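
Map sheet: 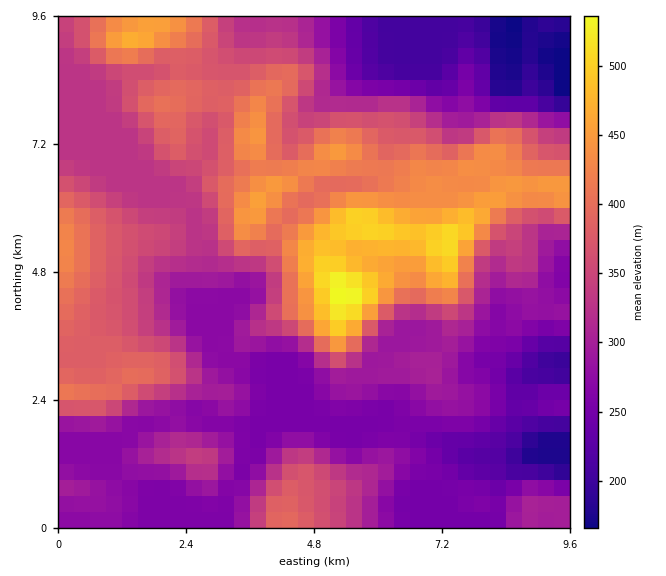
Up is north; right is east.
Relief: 170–540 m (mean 330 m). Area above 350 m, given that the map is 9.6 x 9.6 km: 36.7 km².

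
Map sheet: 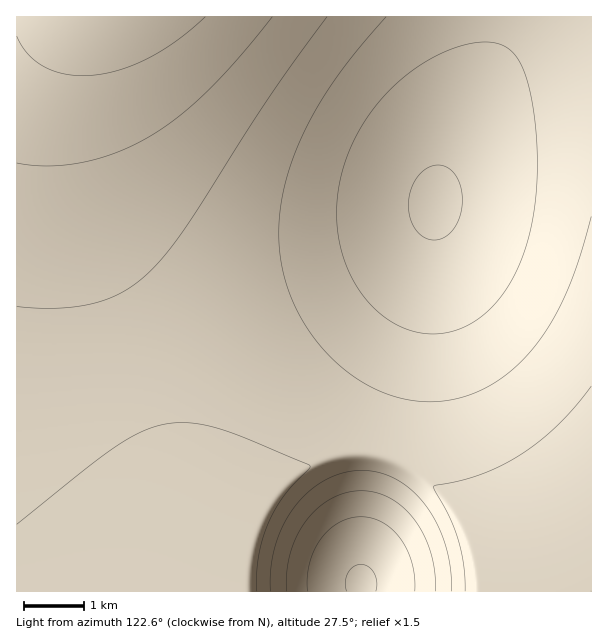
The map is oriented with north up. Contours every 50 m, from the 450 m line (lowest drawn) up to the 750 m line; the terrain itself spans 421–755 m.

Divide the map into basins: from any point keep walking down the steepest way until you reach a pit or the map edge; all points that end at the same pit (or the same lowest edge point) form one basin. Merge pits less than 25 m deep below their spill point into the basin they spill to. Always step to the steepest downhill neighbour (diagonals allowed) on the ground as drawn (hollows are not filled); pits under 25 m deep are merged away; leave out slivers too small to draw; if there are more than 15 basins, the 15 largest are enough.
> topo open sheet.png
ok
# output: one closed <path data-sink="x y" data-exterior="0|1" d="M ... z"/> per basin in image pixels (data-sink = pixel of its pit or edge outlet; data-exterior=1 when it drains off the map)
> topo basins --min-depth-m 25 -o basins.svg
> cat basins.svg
<path data-sink="110 17" data-exterior="1" d="M519 16l-502 0-1 374 35-8 48-15 164-60 88-36 36-18 21-13 20-19 5-8 7-37 11-30 24-48 42-68 3-9z"/><path data-sink="245 591" data-exterior="1" d="M434 210l-6 11-20 19-21 13-49 24-209 79-78 26-33 8-2 2 0 199 344 1 2-41 10-57 14-65 26-85 12-51 9-57z"/><path data-sink="591 591" data-exterior="1" d="M591 16l-70 0-4 14-42 68-27 55-12 41-4 54-14 72-22 82-4 5-20 87-10 57 0 41 230-1z"/>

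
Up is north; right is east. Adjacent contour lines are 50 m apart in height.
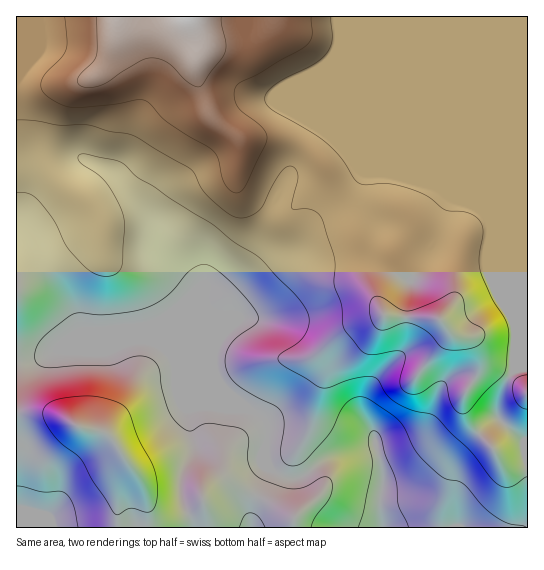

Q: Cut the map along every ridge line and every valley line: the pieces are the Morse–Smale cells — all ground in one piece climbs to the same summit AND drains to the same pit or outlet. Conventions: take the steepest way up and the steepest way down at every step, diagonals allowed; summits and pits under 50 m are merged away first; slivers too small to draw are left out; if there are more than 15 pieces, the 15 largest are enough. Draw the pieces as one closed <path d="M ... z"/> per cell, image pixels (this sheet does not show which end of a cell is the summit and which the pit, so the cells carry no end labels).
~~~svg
<path d="M527 16l-510 0-1 343 22 0 29-14 48 0 16-4 22 0 50 22 11 10 1-24 4-10 13-18 5-20 63-55 9-19 10-11 27-13 9-8 10-22 25 0 45 12 24 11 7 7 17 9 6 7 22 52 0 40 5 19-1 40-8 11-8 18-2 18 3 2-5 1-10 8-29 30-4 9-1 16-7 22 1 18 4 5 78 0z"/><path d="M390 173l-25 0-10 22-9 8-27 13-10 11-9 19-63 55-5 20-16 24-3 9 0 16 10 17 8 9 36 26 1 15-3 8 0 13 4 9 5 5 16 7 7 0 9-4 24-18 29-5 16-5 8 24 0 19-3 9 3 28 64 1-3-13 0-10 7-22 2-20 8-12 18-18 20-15-2-13 4-14 14-21 1-40-5-19 0-40-18-44-10-15-17-9-7-7-20-9z"/><path d="M153 341l-22 0-16 4-48 0-29 14-22 2 1 167 366-1-3-14 3-42-8-24-16 5-29 5-24 18-9 4-15-3-13-9-4-9 0-13 3-8-1-15-36-26-8-9-7-12-13-12z"/>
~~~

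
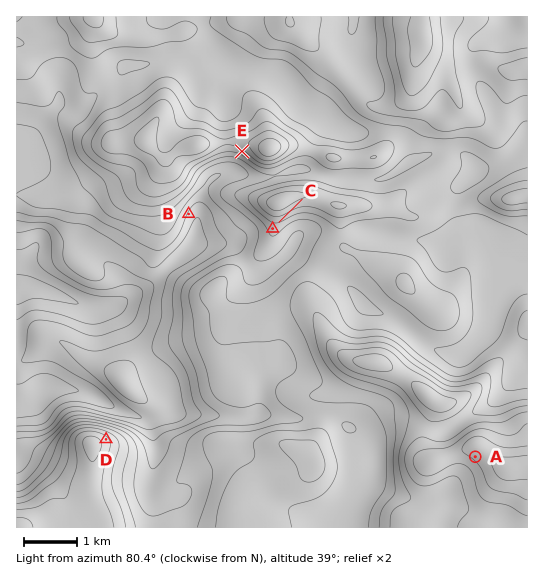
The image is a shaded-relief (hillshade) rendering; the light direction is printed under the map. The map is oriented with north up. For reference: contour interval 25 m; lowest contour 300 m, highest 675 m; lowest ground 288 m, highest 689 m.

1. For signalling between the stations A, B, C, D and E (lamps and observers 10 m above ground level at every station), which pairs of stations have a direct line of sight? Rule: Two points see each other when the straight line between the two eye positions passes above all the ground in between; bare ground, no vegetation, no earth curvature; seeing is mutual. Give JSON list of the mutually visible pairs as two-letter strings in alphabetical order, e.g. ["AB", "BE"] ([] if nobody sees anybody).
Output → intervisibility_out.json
["AD", "BC", "BD", "BE", "CD", "DE"]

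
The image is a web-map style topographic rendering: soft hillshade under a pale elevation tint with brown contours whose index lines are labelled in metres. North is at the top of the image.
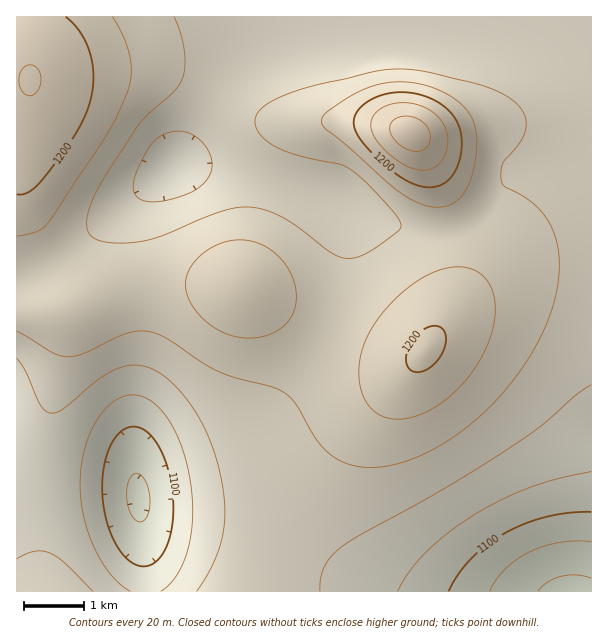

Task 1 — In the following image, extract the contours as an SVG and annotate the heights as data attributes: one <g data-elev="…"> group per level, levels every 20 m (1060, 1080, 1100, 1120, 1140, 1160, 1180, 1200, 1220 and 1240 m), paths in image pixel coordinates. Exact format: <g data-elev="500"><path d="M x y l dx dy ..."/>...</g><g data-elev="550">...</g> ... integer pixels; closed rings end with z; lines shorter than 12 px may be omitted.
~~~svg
<g data-elev="1060"><path d="M538 591l10-9 13-6 15-1 15 3"/></g><g data-elev="1080"><path d="M490 591l6-12 9-10 11-9 14-8 15-6 15-4 15-1 16 1"/><path d="M137 521l-5-5-3-6-3-16 3-15 3-4 5-2 4 2 5 7 3 9 1 10-1 11-3 7-5 3z"/></g><g data-elev="1100"><path d="M449 591l9-16 14-17 15-13 19-12 19-9 21-7 23-4 22-1"/><path d="M140 566l-8-3-6-5-11-16-9-23-4-25 2-26 6-21 10-15 6-4 6-1 8 1 6 3 7 7 6 9 10 24 4 29-1 27-7 22-6 9-6 6-6 2z"/></g><g data-elev="1120"><path d="M130 591l-10-7-9-9-9-12-8-15-10-32-4-33 1-16 3-17 5-15 7-13 8-11 9-9 9-5 10-2 9 1 10 5 9 7 8 11 8 14 6 16 9 34 2 35-5 31-5 14-6 12-7 9-9 7"/><path d="M398 591l11-19 17-20 22-19 26-18 27-15 29-12 27-9 34-8"/></g><g data-elev="1140"><path d="M93 591l-28-28-15-10-8-2-7 0-18 8"/><path d="M320 591l1-13 4-12 7-11 10-9 19-12 82-45 58-36 38-25 36-32 16-11"/><path d="M17 358l9 14 15 33 4 6 5 2 6 0 7-4 30-26 14-9 12-6 12-3 13 1 14 6 15 11 14 16 15 24 11 24 8 30 4 29-1 22-5 21-9 21-13 21"/><path d="M147 201l-10-4-3-6-1-6 5-17 13-24 11-9 12-4 12 1 12 6 9 11 5 10 0 11-6 10-10 9-13 7-21 5z"/></g><g data-elev="1160"><path d="M17 331l36 22 15 4 16-4 33-16 14-5 13-1 14 3 12 6 31 22 17 9 18 7 36 9 12 5 12 12 19 33 12 15 9 7 11 5 22 4 21-3 24-7 26-12 24-16 22-20 20-21 19-26 15-25 11-26 6-25 2-24-2-21-6-17-9-13-15-13-23-13-3-9 2-15 15-16 6-12 2-11-2-9-9-12-18-11-20-7-45-11-22-4-23 1-69 14-24 8-18 7-13 8-7 9-1 6 2 7 5 8 7 6 11 6 14 5 45 10 8 3 18 15 30 31 6 11-2 6-19 15-15 9-14 4-13-2-11-6-27-21-16-11-18-8-17-3-13 1-14 3-58 24-21 6-15 2-17 0-12-2-7-4-5-9 0-12 5-15 10-19 37-57 11-13 24-20 8-14 3-12-1-16-3-17-7-16"/></g><g data-elev="1180"><path d="M392 419l10 0 12-2 24-12 23-19 19-26 12-27 3-25-1-12-3-9-6-9-8-6-10-4-14-1-13 3-15 7-15 9-15 13-13 15-11 15-7 15-4 13-1 15 1 15 5 12 6 9 9 7z"/><path d="M243 338l11 0 10-2 9-3 9-6 7-7 4-8 3-9 0-9-1-10-4-11-6-9-8-9-8-7-11-5-10-3-11 0-19 4-17 11-12 15-3 8 0 9 1 9 5 9 14 16 18 12z"/><path d="M17 236l21-5 6-4 4-5 58-85 18-36 6-20 1-19-7-23-12-22"/><path d="M436 207l14-2 11-8 8-12 5-17 3-22-2-18-5-14-11-12-15-9-16-7-18-4-18 0-17 3-15 6-17 10-19 13-3 8 3 6 23 18 43 39 24 16 11 4z"/></g><g data-elev="1200"><path d="M412 371l7 1 7-2 8-6 6-7 4-8 2-8-1-8-4-5-6-2-7 1-9 6-7 8-4 9-2 9 2 7z"/><path d="M17 194l6 0 7-3 17-17 30-42 8-16 5-15 3-24-3-23-9-21-15-16"/><path d="M421 186l11 1 9-2 9-6 6-9 4-14 2-13-2-14-5-10-6-8-9-8-12-6-12-3-12-2-12 1-12 3-11 5-9 7-6 9 0 9 4 9 13 17 19 18 17 11z"/></g><g data-elev="1220"><path d="M418 170l8 0 7-2 6-4 5-6 3-9 1-9-2-9-3-8-11-12-16-7-18-1-17 5-7 6-3 8 0 7 4 9 9 11 11 10 12 7z"/><path d="M26 95l4 1 5-2 4-5 2-6-2-12-3-4-4-2-8 2-5 8 1 11z"/></g><g data-elev="1240"><path d="M410 150l9 1 7-3 4-7 0-9-4-7-8-6-10-3-9 1-8 6-1 9 7 11z"/></g>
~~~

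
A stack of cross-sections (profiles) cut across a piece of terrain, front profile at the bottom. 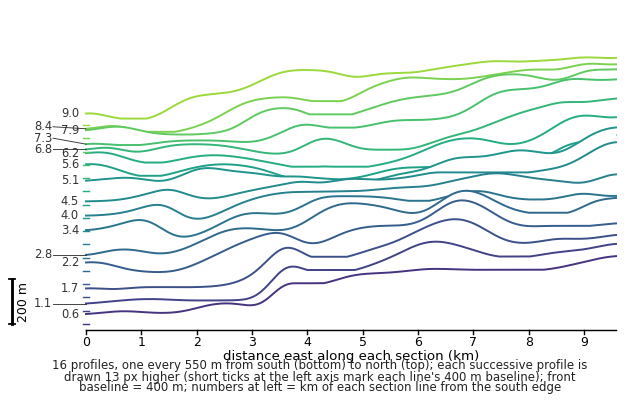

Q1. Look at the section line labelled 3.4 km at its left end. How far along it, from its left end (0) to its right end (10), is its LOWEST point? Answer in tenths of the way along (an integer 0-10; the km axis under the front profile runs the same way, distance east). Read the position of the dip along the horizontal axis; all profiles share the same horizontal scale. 2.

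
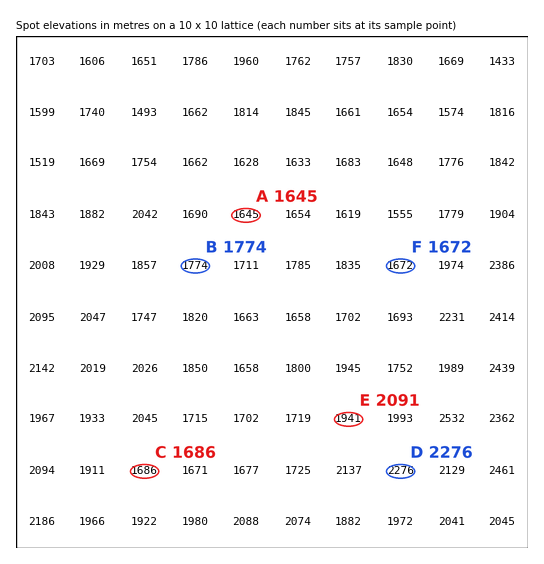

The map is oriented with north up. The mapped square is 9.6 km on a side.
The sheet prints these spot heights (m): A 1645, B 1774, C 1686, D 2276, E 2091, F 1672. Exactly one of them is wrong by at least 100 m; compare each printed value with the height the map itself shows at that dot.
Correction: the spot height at E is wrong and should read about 1941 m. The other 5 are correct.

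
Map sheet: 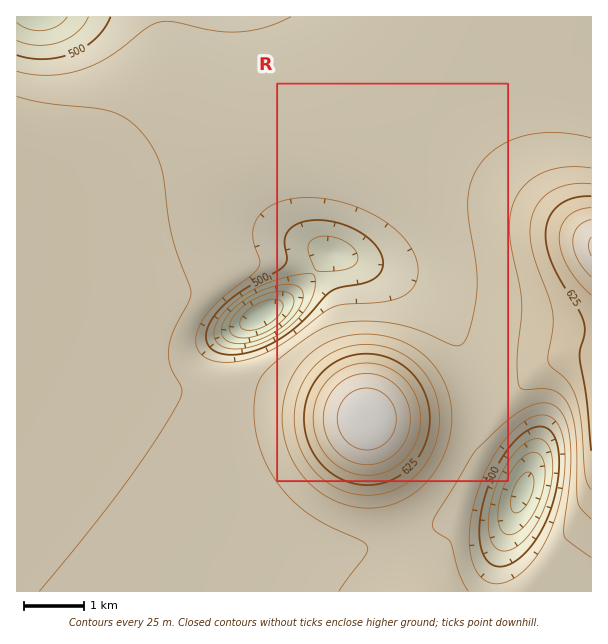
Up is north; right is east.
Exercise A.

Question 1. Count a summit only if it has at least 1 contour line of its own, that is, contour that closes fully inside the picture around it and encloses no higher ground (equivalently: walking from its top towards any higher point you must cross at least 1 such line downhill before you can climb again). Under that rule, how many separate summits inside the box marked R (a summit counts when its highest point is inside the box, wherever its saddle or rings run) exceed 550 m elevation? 1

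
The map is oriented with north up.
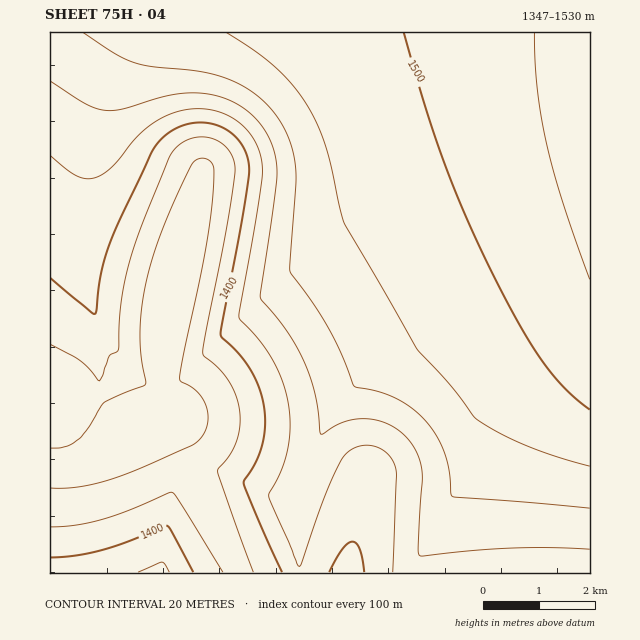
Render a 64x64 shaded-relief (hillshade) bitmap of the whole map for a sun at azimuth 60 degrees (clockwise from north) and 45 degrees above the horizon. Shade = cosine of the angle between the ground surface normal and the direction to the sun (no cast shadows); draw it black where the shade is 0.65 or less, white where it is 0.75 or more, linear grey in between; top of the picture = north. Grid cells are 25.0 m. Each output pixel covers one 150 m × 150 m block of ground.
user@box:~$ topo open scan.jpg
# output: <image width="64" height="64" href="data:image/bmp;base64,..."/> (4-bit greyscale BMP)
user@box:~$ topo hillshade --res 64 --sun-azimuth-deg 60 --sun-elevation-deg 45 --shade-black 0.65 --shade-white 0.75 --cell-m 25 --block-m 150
<image width="64" height="64" href="data:image/bmp;base64,Qk12CAAAAAAAAHYAAAAoAAAAQAAAAEAAAAABAAQAAAAAAAAIAAATCwAAEwsAABAAAAAAAAAAAAAAABEREQAiIiIAMzMzAERERABVVVUAZmZmAHd3dwCIiIgAmZmZAKqqqgC7u7sAzMzMAN3d3QDu7u4A////AKqqqpmZmZzu7ty6hlQyJru6mHZVRGeIiIiHd3d3d3d3qqqqmZmZm+7u3Kl2QzInu7qYdlVEVniIiId3d3d3d3eqqqqZmZmb7u3LqHVDIie7uph2VURGeIiId3d3d3d3d6qqqpmZmZvu7cuXZDMiOLu6mHZlREVniId3d3d3d3d3qqqqmZmZm97duodUMiJJu7qph2VURWeIh3d3d3d3d3eqqqqZmZmb3ty5dkMiIkm7uqmHZVRFVniHd3d3d3d3d6qqqpmZmZre26h1QyIiWru7qYdlVERWeId3d3d3d3d3qqqpmZmZms3LmGQyIiNqu7uph2VVRFVnh3d3d3d3d3eqqpmZmZmavcqHVDIiRXm7u6mHZlVFVWd3d3d3d3d3d6qpmZmZmZm8uYZDIjVneau7qZh2VVVVVnd3d3d3d3d3qZmZmZmZmauodUM1ZmZoq7uqmHZVVVVWd3d3d3d3d3eZmZmZmZmZqphlVWZmZmebu6qYdlVERFVnd3d3d3d3d5mZmZmZmZmZl3Z3dmZmZoq7qph2VEREVWd3d3d3d3d3iJmZmZmZmZmYh3dmZmZmebupmGVURERFZ3d3d3d3d3d3iJmZmZmZmZiHdmZVVVVoqqmHZUQzRFVmd3d3d3d3d3iZmZmZmZmZmHdmZVVVVWeZmHZlRDNEVWZ3d3d3d3d3mIqpmZmZmZmIdmZVVVVVVomIdlVERERVZnd3d3d3d3eIiauZmZmYiId2ZVVERFVVeId2VURERVZmd3d3d3d3d4iHq5mYiIiIh2ZVRERERVVnh3ZVVERVVmd3d3d3d3d3iHeauIiIiIh3ZVVEREREVVZ3dmVVVVVmZ3d3d3d3d3eHd3q5iIiIh3ZlVERERERVVmd2ZlVVZmZ3d3d3d3d3d3d3armIiJmHZlVERERERFVWZnZmZmZmZ3d3d3d3d3d3d3ZpqYiaqXdmVURENEREVVZmZ2ZmZmd3d3d3d3d3d3d3dmiqibypdlVUREMzRERVVmZnd3d3d3d3d3d3d3d3d3d2Z6qbzKl1VVREQzRERFVWZmd3d3d3d3d3d3d3d3d3d2Znqq3cqXVERERDREREVVZmZ3d3d3d3d3d3d3d3d3d2ZmebzdypdUM0REREREVVZmZ3d3d3d3d3d3d3d3d3d2ZmZ6zd3Kl2QyNEREREVVVmZnd3d3d3d3d3d3d3d3d3ZmZnvd3cuXZDIjRERERVVWZmd3d3d3d3d3d3d3d3d3d2ZmjN3dy5hkMiI0RERVVWZmd3d3d3d3d3d3d3d3d3d3dmec3d3LmGUzIiNEVVVWZmZ3d3d3d3d3d3d3d3d3d3d3Z6zd3cuoZUMiIzRVVWZmZ3d3d3d3d3d3d3d3d3d3d3d4vN3dy6h1QyIiNFVWZmZ3d3d3d3d3d3d3d3d3d3d3d3m8zd3LqXVDIiIzRWZmZnd3d3d3d3d3d3d3d3d3d3d3ebzN3cupdkMiIjNFZmZnd3d3d3d3d3d3d3d3d3d3d3eKu8zcy6mGUyIiI0RWZnd3d3d3d3d3d3d3d3d3d3d3d4q7zMzMuYZUMiIjRFZnd3d3d3d3d3d3d3d3d3d3d3d3iqu8zMy6h1QyIiM0VWZ3d3d3d3d3d3d3d3d3d3d3d3eaq7zMzLqXZDIiIjRVZnd3d3d3d3d3d3d3d3d3d3d3eJmqvMzMupdkMiIiNEVmd3d3d3eIh3d3d3d3d3d3d3d4maq7zMy6mGUyIiIzRWZ3d3d3eIiId3d3d3d3d3d3d3iJmrvMzLuodUMhIiNFVmd3d3iIiIh3d3d3d3d3d3d3eImaq7zMy6h1QyESI0VWZ3d3iIiIiId3d3d3d3d3d3d4iJmrvMzLqXZDIhIjRFZnd3eIiIiIh3d3d3d3d3d3d3iImau8zMuphlMiESM0Vmd3d4iIiIiId3d3d3d3d3d3eIiZqrzMzLqHVCIRIjRVZnd3iIiIiIh3d3d3d3d3d3d3iImau8zMuodUMhESNEVmd3d4iIiIiHd3d3d3d3d3d3d4iZq7zMy6l1QhEREjRWZ3d4iIiIiIh3d3d3d3d3d3d3iJmrvMzLqXUyAAASNFZnd3iIiIiIiHd3d3d3d3d3d3eIiaq8zLqYZCEAABI0Vmd3eIiIiIiIh3d3d3d3d3d3d3iJmru7qYZTEAAAEjRWZ3d4iIiIiIiHd3d3d3d3d3d3eImaqqqYdUIQAAASNFZnd3iIiIiIiIh3d3d3d3d3d3d3iJmZmYdlMhAAASNFVnd3iIiIiIiIiId3d3d3d3d3d3eIiJmYh2QyEAARI0Vmd3eIiIiIiIiIiHd3d3d3d3d3d3iIiIh2VDIhESI0VWZ3d4iIiIiIiIiIh3d3d3d3d3d3d3iId3ZUMyIiI0RWZ3d4iIiIiIiIiIiId3d3d3h3d3d3d3d3ZlVDMzM0RWZ3d4iIiIiIiIiIiIiIh3eIiHd3d3d3d3dmVVREREVWZnd3iIiIiIiIiIiIiIiIiIiId3d3d3d3d2ZlVVVVVWZ3d3iIiIiIiIiIiIiIiIiIiIh3d3d3d3d3dmZlVVZmZ3d3iIiIiIiIiIiIiIiIiIiIiHd3d3d3d3d3ZmZmZmd3d3iIiIiIiIiIiIiIiIiIiIiId3d3d3d3d3d3d2d3d3d3iIiIiIiIiIiIiIiIiIiIiIh3d3d3d3d3d3d3d3d3d4iIiIiIiIiIiIiIiIiIiIiIiHd3d3d3d3d3d3d3d3d4iIiIiIiIiIiIiIiIiIiIiIiI"/>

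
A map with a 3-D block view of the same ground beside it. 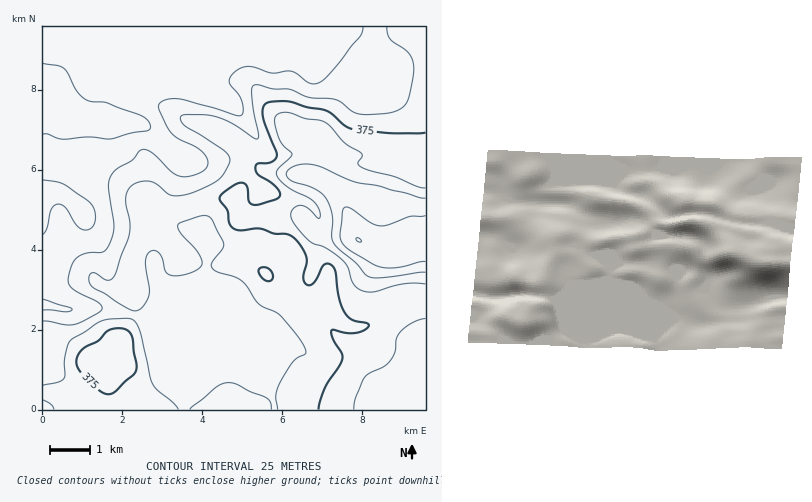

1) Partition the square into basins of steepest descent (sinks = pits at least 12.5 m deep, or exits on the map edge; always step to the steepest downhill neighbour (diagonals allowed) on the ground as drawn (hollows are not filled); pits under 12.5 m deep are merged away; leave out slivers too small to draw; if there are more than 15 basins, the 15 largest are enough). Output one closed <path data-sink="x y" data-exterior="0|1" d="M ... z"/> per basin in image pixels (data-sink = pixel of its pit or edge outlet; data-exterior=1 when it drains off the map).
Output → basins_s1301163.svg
<path data-sink="42 104" data-exterior="1" d="M426 26l-384 0 0 134 34 1 50 25 15 12-2 4 0 16 3 10 0 4-11 22-3 16 0 20 6 14 0 10-16 32-8 22-4 7-2-1-28-27-16-10-18-4 0 77 384 0z"/><path data-sink="42 192" data-exterior="1" d="M68 160l-26 2 0 116 50 1 18 10 16 0 2-3 3-32 11-22-3-14 0-16 2-4-19-15-42-21z"/><path data-sink="42 306" data-exterior="1" d="M92 279l-50 1 0 52 18 5 16 10 22 23 8 5 27-57 1-14-6-17-6 3-8 0-12-4z"/>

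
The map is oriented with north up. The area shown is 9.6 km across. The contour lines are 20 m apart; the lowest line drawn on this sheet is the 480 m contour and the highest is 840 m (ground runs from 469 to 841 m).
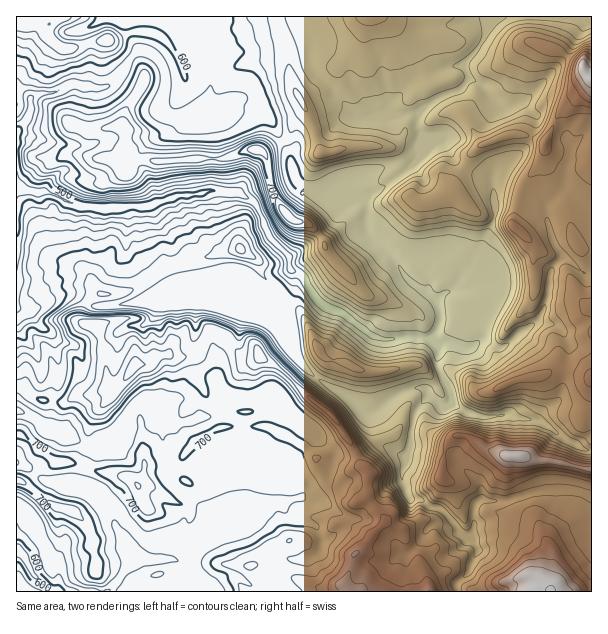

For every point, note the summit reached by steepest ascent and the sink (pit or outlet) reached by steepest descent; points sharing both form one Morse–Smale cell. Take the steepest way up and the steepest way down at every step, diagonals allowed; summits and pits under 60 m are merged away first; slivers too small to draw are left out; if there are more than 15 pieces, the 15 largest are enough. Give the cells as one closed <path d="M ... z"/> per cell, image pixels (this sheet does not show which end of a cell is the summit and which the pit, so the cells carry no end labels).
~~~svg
<path d="M146 50l-8 0-8 9-12 19-11 8-14 2-19-4-15 7-14 1-14 6-1 16-14 18 1 55 21 6 9-1 21 10 13 4 15 2 51-2 29-10 22-2 14-4 27 3 17 11 14 33 19 20 1 12 14 9 4 10 13 16 21 9 27 21 11 4 52 0 2-2 6-15-2-19-27-19-15-23-26-23-3-6 0-25-4-8-18 1-12-5-12 0-19-8-7-7-5-23-19-36-11-10-20-8-6 0-10 10-15 6-35 2-15-5-2-10 7-18 0-16-4-9z"/><path d="M18 187l-2 1 1 246 6 2 15 15 21 12 16 0 18 7 33 6 12 10 8-17 16 1 21 10-2-9 1-15 16-17 23-12 48 0 21 11 15 10 2-1 6-9-4-6-22-14-18-4-3-7-9-9-14 2-22-3-11 18-24 7-13 2-5-5 4-9 0-11-11-5-17 2-12 11-8 21-14 17-23 0-16-7-9-10-12 0 4-32 4-12 0-27-6-22-10-7-13-16 36-18 12 1 16 11 23 0 24-5 66 0 67 1 8 2 3 3 8-8 4-12 8-6 0-3-14-9-1-12-19-20-14-33-17-11-27-3-14 4-22 2-29 10-51 2-15-2-34-14-9 1z"/><path d="M591 16l-103 0 0 10-2 9-8 13-14 15 5 14-5 9-6 5-21 7-11 8-8 10-2 9 8 13-3 12 2 1 11-11 7-1 17 24 18 11 16 5 2 16 0 24-16 35-8 12-8 9-5 10-19 15 2 21-7 18 5 5 11-1 19 6 12-9 5 0 12 8 6 0 37-30 8-22 2-23 13-15 21 14 8 0z"/><path d="M486 16l-285 0 1 23 6 18-2 9 5 17-3 12 3 16-13 6 11 1 12-4 13-12 6 0 11 4 15 9 8 10 16 31 5 23 7 7 19 8 12 0 12 5 20 0 6-6 7-3 30-21 14-16-1-7 3-8-8-13 2-9 8-10 11-8 21-7 6-5 5-8-5-15 14-15 8-13 2-9z"/><path d="M260 426l-44 2-18 11-16 17-1 15 2 9-21-10-16-1-8 17-12-10-33-6-18-7-16 0-21-12-15-15-6-2-1 157 178 1 2-14-8-18 2-18 7-12 18-10 28-3 23-12 34-7 7-7-1-12-12-14 1-6 11-10-16-11-21-11z"/><path d="M206 301l-8 0-2 2 0 26 11 7 5 6 4 36 6 12 12 8 23 0 9 9 3 7 18 4 22 14 4 6-7 11 10 9 11 23 9 3 20-16 9 0 3 3-2 27 19 23-14 15-24-13-11 0-15 15-12 3-16-1-23 6-8 6-8 12 24 7 45 18 7 0 14-5 4 8 110 0-1-10 12-10 9-21-4-11-10-4-23-26-12-4-10-7-8 0-3-4-6-18 4-19-21-14-6-19-7-13-4 2-6-4-12-12-35-20-15-16-11-21 0-15-5-18-3-4-8-2z"/><path d="M72 294l-13 1-31 17 14 16 10 7 6 22 0 27-4 12-4 32 12 0 9 10 16 7 23 0 14-17 8-21 12-11 17-2 10 4 1 12-4 9 5 5 34-8 4-2 10-17 8-1-7-6-6-12-4-36-5-6-11-7 1-28-57 0-24 5-23 0z"/><path d="M563 258l-13 15-2 23-8 22-7 7-15 9-15 14-6 0-12-8-5 0-12 9-19-6-8 0-3 2 0 21 13 26 1 12 10 6 18 6 30-1 15 5 9 0 11 4 15 12 21 12 10 2 1-177-11-2z"/><path d="M429 396l-14 17-5 19 0 15-4 9 0 8-4 13 4 15 5 7 8 0 10 7 12 4 23 26 6 2 2-4 2-25 1-5 7-5 27 1 4-2 30-8 32 0 17 5-1-45-10-2-42-27-29-6-30 1-12-2-16-11-9 5z"/><path d="M200 16l-183 0-1 73 14 9 9-4 20-3 15-7 7 2 21 2 16-10 12-19 8-9 8 0 14 12 4 9 0 16-7 18 1 9 16 6 27-4 10-5-3-12 3-16-5-17 2-9-6-18 0-19z"/><path d="M441 139l-7 1-26 29-42 29 1 33 3 6 26 23 15 23 26 18 20-16 5-10 8-9 8-12 16-35 0-24-2-16-16-5-18-11z"/><path d="M306 450l-4 1-8 11 1 6 7 6 5 8 0 9-4 5-18 6-10 0-9 3-23 12-28 3-21 13-4 9-2 21 8 15-1 14 153-1-4-7-14 5-7 0-45-18-24-7 8-12 8-6 23-6 16 1 12-3 15-15 11 0 24 13 14-14-1-4-18-20 2-27-3-3-9 0-17 14-6 2-7-4-10-22z"/><path d="M575 490l-32 0-30 8-4 2-30 0-5 9 0 21-4 6 8 15-9 21-12 10 0 8 2 2 132 0 1-95z"/><path d="M305 280l-9 7-1 7-11 12 0 3 4 8 2 28 10 17 15 16 35 20 12 12 6 4 9-4 21-16 16-6 12 2 2 5 15 13 6-2 3-4-1-10-13-26 1-19-7-9-57-1-33-24-21-9-7-7z"/><path d="M423 388l-19 3-14 7-17 15 12 31 20 13 5-10 0-15 5-19 13-17-1-6z"/>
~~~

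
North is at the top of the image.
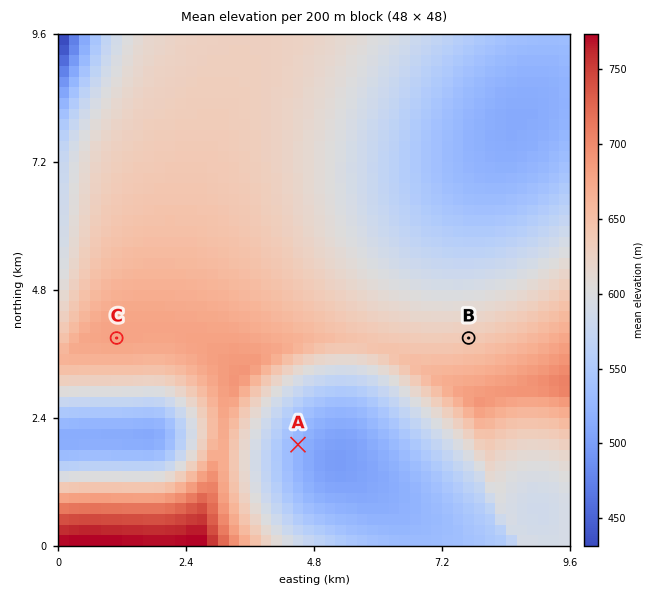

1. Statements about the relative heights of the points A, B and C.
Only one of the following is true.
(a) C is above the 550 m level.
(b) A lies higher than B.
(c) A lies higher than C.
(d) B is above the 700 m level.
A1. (a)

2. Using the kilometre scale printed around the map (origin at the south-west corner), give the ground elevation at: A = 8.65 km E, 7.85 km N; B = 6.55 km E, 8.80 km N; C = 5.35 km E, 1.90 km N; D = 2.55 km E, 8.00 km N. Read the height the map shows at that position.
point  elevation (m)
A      512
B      571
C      501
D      634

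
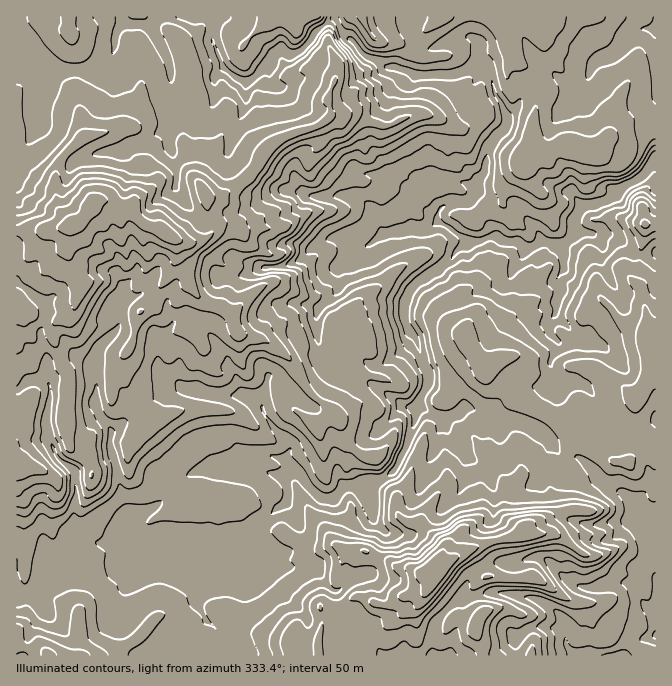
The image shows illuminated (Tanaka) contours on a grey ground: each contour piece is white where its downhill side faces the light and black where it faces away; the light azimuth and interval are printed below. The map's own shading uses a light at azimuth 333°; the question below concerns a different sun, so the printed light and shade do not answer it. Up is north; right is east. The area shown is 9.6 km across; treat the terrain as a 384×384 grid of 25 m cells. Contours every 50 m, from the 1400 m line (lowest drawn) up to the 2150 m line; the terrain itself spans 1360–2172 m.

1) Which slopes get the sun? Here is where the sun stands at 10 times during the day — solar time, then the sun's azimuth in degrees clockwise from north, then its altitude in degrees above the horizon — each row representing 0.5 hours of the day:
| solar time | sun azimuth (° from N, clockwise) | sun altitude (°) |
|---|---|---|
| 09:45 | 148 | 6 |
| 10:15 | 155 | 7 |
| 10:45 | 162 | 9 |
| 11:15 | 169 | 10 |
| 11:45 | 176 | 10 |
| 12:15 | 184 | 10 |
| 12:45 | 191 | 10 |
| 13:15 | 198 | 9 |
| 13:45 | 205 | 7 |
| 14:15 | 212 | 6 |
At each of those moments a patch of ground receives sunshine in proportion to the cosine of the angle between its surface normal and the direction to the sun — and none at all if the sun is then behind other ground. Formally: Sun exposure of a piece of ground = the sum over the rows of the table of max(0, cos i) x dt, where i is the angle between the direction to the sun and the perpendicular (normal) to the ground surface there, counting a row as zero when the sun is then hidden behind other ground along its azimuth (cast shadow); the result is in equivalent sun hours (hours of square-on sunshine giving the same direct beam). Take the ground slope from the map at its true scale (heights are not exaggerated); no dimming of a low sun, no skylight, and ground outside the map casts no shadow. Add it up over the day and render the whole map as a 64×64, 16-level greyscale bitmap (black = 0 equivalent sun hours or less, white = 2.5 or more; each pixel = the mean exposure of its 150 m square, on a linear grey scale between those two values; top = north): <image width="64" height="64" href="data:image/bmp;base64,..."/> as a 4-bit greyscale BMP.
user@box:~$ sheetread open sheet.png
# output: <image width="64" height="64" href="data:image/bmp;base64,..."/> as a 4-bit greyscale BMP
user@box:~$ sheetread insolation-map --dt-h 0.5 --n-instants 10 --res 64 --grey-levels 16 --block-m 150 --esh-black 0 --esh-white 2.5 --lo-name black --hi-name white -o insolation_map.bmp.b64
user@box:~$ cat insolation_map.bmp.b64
<image width="64" height="64" href="data:image/bmp;base64,Qk12CAAAAAAAAHYAAAAoAAAAQAAAAEAAAAABAAQAAAAAAAAIAAATCwAAEwsAABAAAAAAAAAAAAAAABEREQAiIiIAMzMzAERERABVVVUAZmZmAHd3dwCIiIgAmZmZAKqqqgC7u7sAzMzMAN3d3QDu7u4A////AIUxERERR3ZVRVUyZmd2REREVHmKqbqZhRASRCjd/ukzQAAAEAAEd2VUQxV2VEQzRERFiIiHioyEMQE1R6qYhhAwAAEyERE3dmUhV1MhESFFREZ7uoZYV3RGUAJWZ1VmhQAAAjQyIiN3ZTZ0IREAAkVUWGffuUQyaqvbdmiHZmU0AAASJEMiIRIhNCIhEAAGZXed2or/gyAXpyETrtupdCUAARACMzIhESMRIiIRAAERGJQlqa/WMQAAAE75U0ZUWDERAAEzMiIiNEEjIiIQAAAAAAEUW/tEIBWe/zAAABSGZTIhIzMzMzM0ZiIkMiEAAkAAASZ13pWt3d6BADZERlRVQ0VDMzNEREMSMDIjIRABVSAXdDZ9+iAAAAFJ79hURkVUNCJERkRVVUVUJGQzMzVmiFEAABXvxDIAFJ7//6dlZmdBIzRFUjMhN5lSEkQ0imZSAAAAABfv//y871EVmEV2d2M1VERlMjV2VEI2VDIyAAAAAAAAABWu///TAAABNIiId3ZVVFaIiHVUZTRCJCAAAAAAAAAAAAASIhAAAAE1y5rKl1VURFZmZmeIQAA0AAAAAAAAAAAAAAEQAldTI0XszvrNp1VURWZVVmeTAUIAAAABAAAAAAAAAAAWh3ZEVrnd6p/7iHZUVVVVRDZCMAAAAAEAAAAAAAAAAAAAACRWm9qXjuusp2UzRDIjRTQQMgAAAAAAAAAAAAAAAAABR3bd7FVplpt1VUIiISIQEgWDEAAAAAAAAAAAAAAAABaLp4pyA3RFiXd2VURFQzVjWHV3d0AAAAAAAAAAAAABOcpnAAAsxCKJqodlVVREMjeYd4iYcgAAAAAAAAAAABNERGcQAEkyNGnLqXd3d2irpXiXhiAUAAAAAAAAAAABNDAANDIRdSJjNJu6mHd3m7hJq5eFEAEQAAAAAAAAABVTIiMzNUN2QSQiWLzLmImpYq3KeJZBABAAAAAAAAASIjMzRUI1U1RBKoQzas3d3aUWvIInZEUwAAAAAAAAEjMhJDRGdDVzNDFKliESR4h1ISeGITMSRlEAADEAASRVQiIzNGmnJGM0VVdmZBAAAAACZ2I2QAEhABISNCJFRVMREjJEZpkhJERnVWZEQgAVdmqVI3QAARAolSAkWaljEjIRE1VBSWMmRERFdmQ1erzK3HM5cgEzNXUiEUR5uXVVUkRVVBAXenZjM0aIdXmbylfGaapBE0QxAAADZYdXmHYzWIcwATSHd2JWRHh3eHeXepe+1hIkQzdAAAZ3diFYdVMREAAUUnaLd6lCN2V3h2Vszv5xJCREZlMAFmd1IAEQEQAAAUZieXl8u4ETZleYVKu8kwFCJFVkQxAmZ2QxAAAAEAAUVVOod82YuDV4lWVIhTEBIyEUVUMiEWZDMzIAAAARNGdkNquEi6dGV723VYh2MQETIhE0MiITZCASIRESMAaId0EiZERmmmJDS4q6u5RWMQASAAIzRCEiEAAhESMhEjd1E0EQVjWLqEEDd5uSABmXdXYgACNFQREBAAAAAkIRJFESEBa6dnvMdlKJiSAAAZyYQQAAAmmCAAAAAAAAARESEDYyaYmXRFamdkpkIAAAA0QxAAAAFqcQAAAREBIyECIRZBKGaIhTNr2LWJVTRBAAABIAAAABe4EAAAIxARURIANAAHhWdle9qbypyYdTUzVSASEAAAADeCAAASIAABIhAAAQVnV4nIfauf7e/qnfoiRAERAAAAACMAAAAAAAEhAAAFV2qomoi5qt7GNc7sdaiKgxEAAAAAARAAACVhRRAAAErVVoiJm6m7pRAAJ3RYnOy6l1QhAAAAF7pnulmnISJGveAAASSJmKUAAAJDIiMgKM3cp0Z2VRGqZ7uFm4QzZndCIAAAAlaHcgAABFVjECIQNWZmZ2Z1chEUiGe7mnIAABMAAAABNDATAAAWZlRBAAAAAASHZlebQgA1ar2TOWEAEAAAEAAAAAAQADQQSZUAAEZnqoZlZ4rHMmi9xTVtxgAAEQAQAAAAAAEQIAADvKdXyphURVZUQzeEN8yXvu3v6BASEAAAAAAAAAAAAAA8qImrqXipmYd76rc2iZrK7f/+ogEAAAAAAAAAAAAAACfMuJ3Kzcu6qZl6t1VFeYvrl2WaMhAAEAAAAAEAAAESIq/7e977rtuZiIqYMRJUSXQ1VViyERASEAAAARAAEiEQGP/63/zO/supqYpgASEBERNVRcIiERAAEjQxERESIRAAJr7t3dvf/u2maqMSIgAAASMzQiIjIAAAASIRMhEwEAAAA5maQSff+UI3kzMjEAABEjRDMjMxAAABIiI0EBEAAAADMiUwABIQEiVCcyQwABEjIzMzIiEAABIiIjQgAAAAABRSIhAAAAAkIhWlRWQRESREQzMzIRAAEjMjMxAAAAAAEUYUMAAAASQxKIdVVEMiI1VDMzIQABEiMyMzEAAAASIiNiAAAAAAACAnZ1MldCIiRUM0MzMyEjNDNDRAJ1AAJEITMBAAASRCAEZ4UVdEMhEkMzRoqoY0RDJEMhJ3dBAAIzEQASNmeIl1lnUnhmVTERIzRoiXZkNEIlQyFWV3QSACMACe22MhE1VnVGh3ZmdRASRXiHZlQyIUYyQ1Q1rJyAEABJYzSadCSHdEiHd3d2QRJnd1Q1VhABQhA0IiRq24MAFXMCNFjLmbpjVmeHeIh1EWVERTI0RoYAAAIRI1aHn4AnYyNFRJu7p0RUNVaHd3iY"/>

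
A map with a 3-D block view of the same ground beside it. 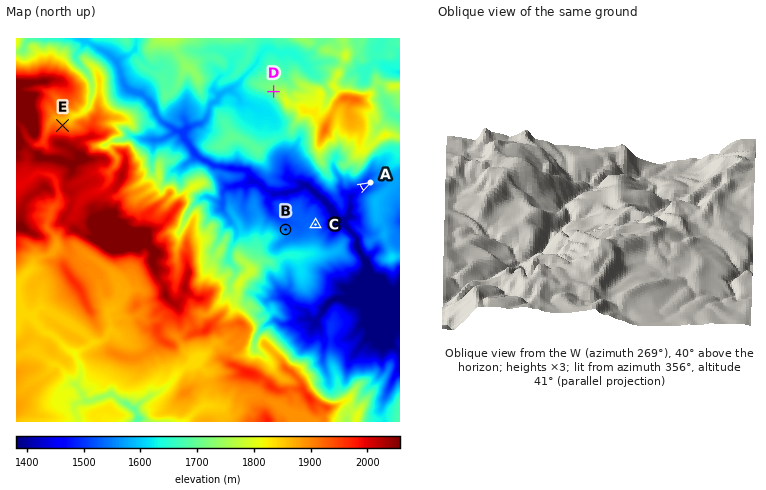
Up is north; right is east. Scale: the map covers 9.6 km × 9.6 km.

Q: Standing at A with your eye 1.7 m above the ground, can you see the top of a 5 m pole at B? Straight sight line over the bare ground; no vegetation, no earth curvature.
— yes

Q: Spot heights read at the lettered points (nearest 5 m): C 1530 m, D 1720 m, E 1905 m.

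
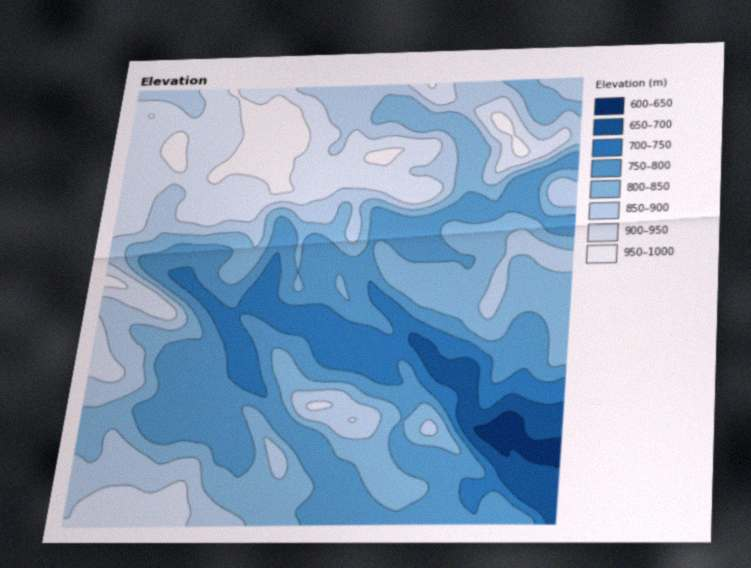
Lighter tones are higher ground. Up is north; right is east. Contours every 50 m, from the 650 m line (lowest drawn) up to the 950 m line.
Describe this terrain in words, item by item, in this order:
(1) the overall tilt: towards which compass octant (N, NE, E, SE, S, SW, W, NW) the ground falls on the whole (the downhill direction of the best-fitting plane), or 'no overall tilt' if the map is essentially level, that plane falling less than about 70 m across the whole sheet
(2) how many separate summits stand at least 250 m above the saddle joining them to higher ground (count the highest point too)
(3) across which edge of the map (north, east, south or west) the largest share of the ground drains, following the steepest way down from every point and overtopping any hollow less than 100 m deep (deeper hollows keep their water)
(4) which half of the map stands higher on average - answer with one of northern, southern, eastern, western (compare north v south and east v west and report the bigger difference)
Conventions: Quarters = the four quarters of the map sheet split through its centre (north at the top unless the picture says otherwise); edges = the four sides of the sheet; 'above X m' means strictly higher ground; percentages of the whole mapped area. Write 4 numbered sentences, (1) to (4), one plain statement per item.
(1) The general tilt is down to the south-east (the land rises towards the north-west).
(2) 1 summit rises at least 250 m above its surroundings.
(3) Drainage is mainly to the east: more ground falls towards that edge than towards any other.
(4) The northern half stands higher on average than the southern half.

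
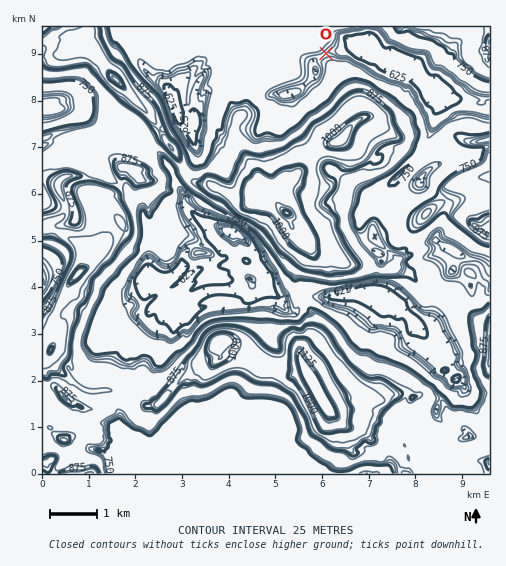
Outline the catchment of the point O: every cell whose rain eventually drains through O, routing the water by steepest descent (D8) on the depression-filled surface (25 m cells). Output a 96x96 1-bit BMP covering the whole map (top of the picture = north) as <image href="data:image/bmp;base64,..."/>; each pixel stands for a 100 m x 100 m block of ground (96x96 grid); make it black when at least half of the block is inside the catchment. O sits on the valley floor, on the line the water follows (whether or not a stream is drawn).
<image width="96" height="96" href="data:image/bmp;base64,Qk2+BAAAAAAAAD4AAAAoAAAAYAAAAGAAAAABAAEAAAAAAIAEAAATCwAAEwsAAAIAAAAAAAAA////AAAAAAAAAAAAAAAAAAAAAAAAAAAAAAAAAAAAAAAAAAAAAAAAAAAAAAAAAAAAAAAAAAAAAAAAAAAAAAAAAAAAAAAAAAAAAAAAAAAAAAAAAAAAAAAAAAAAAAAAAAAAAAAAAAAAAAAAAAAAAAAAAAAAAAAAAAAAAAAAAAAAAAAAAAAAAAAAAAAAAAAAAAAAAAAAAAAAAAAAAAAAAAAAAAAAAAAAAAAAAAAAAAAAAAAAAAAAAAAAAAAAAAAAAAAAAAAAAAAAAAAAAAAAAAAAAAAAAAAAAAAAAAAAAAAAAAAAAAAAAAAAAAAAAAAAAAAAAAAAAAAAAAAAAAAAAAAAAAAAAAAAAAAAAAAAAAAAAAAAAAAAAAAAAAAAAAAAAAAAAAAAAAAAAAAAAAAAAAAAAAAAAAAAAAAAAAAAAAAAAAAAAAAAAAAAAAAAAAAAAAAAAAAAAAAAAAAAAAAAAAAAAAAAAAAAAAAAAAAAAAAAAAAAAAAAAAAAAAAAAAAAAAAAAAAAAAAAAAAAAAAAAAAAAAAAAAAAAAAAAAAAAAAAAAAAAAAAAAAAAAAAAAAAAAAAAAAAAAAAAAAAAAAAAAAAAAAAAAAAAAAAAAAAAAAAAAAAAAAAAAAAAAAAAAAAAAAAAAAAAAAAAAAAAAAAAAAAAAAAAAAAAAAAAAAAAAAAAAAAAAAAAAAAAAAAAAAAAAAAAAAAAAAAAAAAAAAAAAAAAAAAAAAAAAAAAAAAAAAAAAAAAAAAAAAAAAAAAAAAAAAAAAAAAAAAAAAAAAAAAAAAAAAAAAAAAAAAAAAAAAAAAAAAAAAAAAAAAAAAAAAAAAAAAAAAAAAAAAAAAAAAAAAAAAAAAAAAAAAAAAAAAAAAAAAAAAAAAAAAAAAAAAAAAAAAAAAAAAAAAAAAAAAAAAAAAAAAAAAAAAAAAAAAAAAAAAAAAAAAAAAAAAAAAAAAAAAAAABAAAAAAAAAAAAAAADgAAAAAAAAAAAAAADgAAAAAAAAAAAAAAH4AAAAAAAAAAAAAAP8AAAAAAAAAAAAAAP+AAAAAAAAAAAAAAf+AAAAAAAAAAAAAAf/AAAAAAAAAAAAAA//AAAAAAAAAAAAAB//AAAAAAAAAAAAAD//wAAAAAAAAAAAAD//4AAAAAAAAAAAAH///wAAAAAAAAAAAH///4AAAAAAAAAAAH///8AAAAAAAAAAAH///8AAAAAAAAAAAD///+AAAAAAAAAAAD////AAAAAAAAAAAD////AAAAAAAAAAAH////AAAAAAAAAAAP///+AAAAAAAAAAAP///+AAAAAAAAAAAH///8AAAAAAAAAAAD///8AAAAAAAAAAAB///4AAAAAAAAAAAD///4AAAAAAAAAAAf///wAAAAAAAAAAAf///gAAAAAAAAAAAf///AAAAAAAAAAAAf//+AAAAAAAAAAAAP//+AAAAAAAAAAAAH//+AAAAAAAAAAAAD//8AAAAAAAAAAAAD//gAAAAAAAAAAAAD/gAAAAAAAAAAAAAB/gAAAAAAAAAAAAAB8AAAAAAAA="/>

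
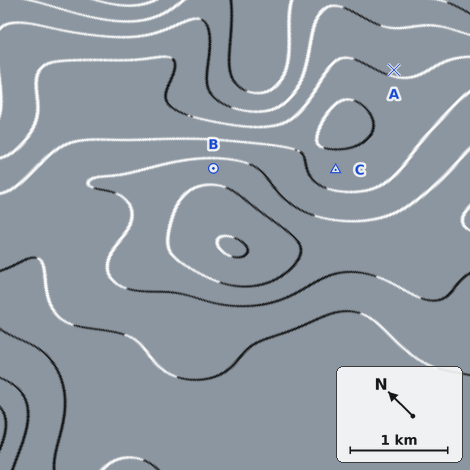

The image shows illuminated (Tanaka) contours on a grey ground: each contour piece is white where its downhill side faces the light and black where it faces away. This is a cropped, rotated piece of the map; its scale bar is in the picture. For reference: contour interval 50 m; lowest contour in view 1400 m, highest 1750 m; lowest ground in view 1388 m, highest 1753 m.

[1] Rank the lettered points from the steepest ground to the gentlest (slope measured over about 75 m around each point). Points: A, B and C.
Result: B A C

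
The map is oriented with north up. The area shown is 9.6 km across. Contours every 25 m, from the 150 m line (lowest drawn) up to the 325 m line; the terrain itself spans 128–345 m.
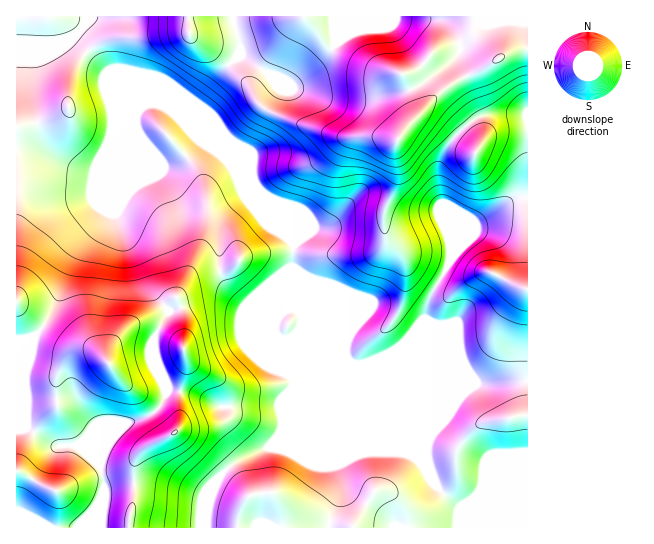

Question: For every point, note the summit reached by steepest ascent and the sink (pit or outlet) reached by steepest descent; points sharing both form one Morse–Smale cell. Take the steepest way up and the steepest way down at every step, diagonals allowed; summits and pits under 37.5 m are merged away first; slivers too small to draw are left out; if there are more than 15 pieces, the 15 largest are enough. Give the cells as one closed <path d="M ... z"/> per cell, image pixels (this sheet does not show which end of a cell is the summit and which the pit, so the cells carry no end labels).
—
<path d="M527 16l-511 1 1 24 40 0 17-2 35 34 34 14 20 18-16-1-5 3-6 8 0 11 5 12 22 27 3 2 12-4 23-22 18 12 13 13 20 40 23 25 12 6 6 8 0 26 51 119-1 1 62 62-39-1-11 4-53 0-17-7-16-2-30 13-23 21-9 29 0 18 321-1 0-145-15-1-39 4-14 12-13 21-16 18 0-103-6-12 2-15 8-19 10-16 6-13 17-17 5-15 34-23 8-4 13-2z"/><path d="M74 39l-17 2-41 1 1 486 84-1 3-46-4-19 3-9 8-14 12-14 30-12 8-8 6-12-12-38-2-16 16-28 32-10 16-1 44 17 13 10 5-10 6-6 10-2 9 10 20 51 19 19-50-118-1-29-17-11-16-17-11-13-16-35-13-13-16-10-4-2-21 22-12 4-3-2-22-27-5-12 0-11 6-8 5-3 14-1-18-16-34-14z"/><path d="M166 385l1 8-6 12-12 11-26 9-12 14-8 14-3 9 4 19-2 47 104 0 2-25 8-22 23-21 30-13 16 2 17 7 53 0 11-4 25-1-110-46-62 2-18-11-28-5z"/><path d="M527 197l-12 2-8 4-34 23-5 15-17 17-6 13-16 27-4 23 6 12 0 103 16-18 13-21 14-12 54-4z"/><path d="M217 300l-16 1-32 10-8 12-8 16 0 8 7 26 9 16 32 7 18 11 62-2 106 46 18 2-107-106-16-7-13-19z"/>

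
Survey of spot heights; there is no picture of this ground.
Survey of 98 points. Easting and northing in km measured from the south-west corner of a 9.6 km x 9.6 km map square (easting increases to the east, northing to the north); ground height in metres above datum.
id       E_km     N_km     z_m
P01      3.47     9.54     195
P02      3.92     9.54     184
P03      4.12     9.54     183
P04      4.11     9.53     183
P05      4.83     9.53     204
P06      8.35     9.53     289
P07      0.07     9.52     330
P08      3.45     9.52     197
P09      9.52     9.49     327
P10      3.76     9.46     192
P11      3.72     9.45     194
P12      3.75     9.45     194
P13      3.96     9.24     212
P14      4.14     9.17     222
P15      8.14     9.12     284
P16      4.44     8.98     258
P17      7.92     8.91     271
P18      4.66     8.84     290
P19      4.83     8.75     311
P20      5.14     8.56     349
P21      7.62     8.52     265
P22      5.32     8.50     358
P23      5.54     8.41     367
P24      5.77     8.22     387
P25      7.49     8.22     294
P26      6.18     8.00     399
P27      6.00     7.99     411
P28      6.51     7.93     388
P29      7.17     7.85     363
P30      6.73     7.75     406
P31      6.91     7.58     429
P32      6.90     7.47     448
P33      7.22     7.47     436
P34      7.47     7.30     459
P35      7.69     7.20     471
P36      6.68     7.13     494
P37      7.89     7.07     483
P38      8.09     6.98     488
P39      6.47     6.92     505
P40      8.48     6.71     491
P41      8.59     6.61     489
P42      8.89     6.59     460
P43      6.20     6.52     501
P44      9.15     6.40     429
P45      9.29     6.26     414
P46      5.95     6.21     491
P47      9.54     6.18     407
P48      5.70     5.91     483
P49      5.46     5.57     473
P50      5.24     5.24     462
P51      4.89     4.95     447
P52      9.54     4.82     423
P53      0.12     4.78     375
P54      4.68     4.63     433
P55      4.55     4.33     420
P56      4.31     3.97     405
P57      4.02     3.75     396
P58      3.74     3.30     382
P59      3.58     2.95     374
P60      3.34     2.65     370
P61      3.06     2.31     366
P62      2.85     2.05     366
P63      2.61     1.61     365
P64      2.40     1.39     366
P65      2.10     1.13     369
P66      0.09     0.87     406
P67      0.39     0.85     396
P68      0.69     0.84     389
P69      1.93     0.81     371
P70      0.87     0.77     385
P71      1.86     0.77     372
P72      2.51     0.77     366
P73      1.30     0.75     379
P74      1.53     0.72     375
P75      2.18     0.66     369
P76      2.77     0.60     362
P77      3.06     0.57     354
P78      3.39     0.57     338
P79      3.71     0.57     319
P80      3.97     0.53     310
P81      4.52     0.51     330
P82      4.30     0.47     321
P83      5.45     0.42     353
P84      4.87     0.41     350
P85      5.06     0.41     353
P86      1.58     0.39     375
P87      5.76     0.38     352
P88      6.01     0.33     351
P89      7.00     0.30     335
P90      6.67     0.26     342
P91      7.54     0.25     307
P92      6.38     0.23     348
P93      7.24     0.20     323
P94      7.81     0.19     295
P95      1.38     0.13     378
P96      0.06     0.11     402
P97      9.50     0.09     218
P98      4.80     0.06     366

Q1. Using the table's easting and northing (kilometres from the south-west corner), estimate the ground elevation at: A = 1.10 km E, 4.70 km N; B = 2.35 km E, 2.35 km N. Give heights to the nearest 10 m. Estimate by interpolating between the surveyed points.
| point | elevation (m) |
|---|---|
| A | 380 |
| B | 370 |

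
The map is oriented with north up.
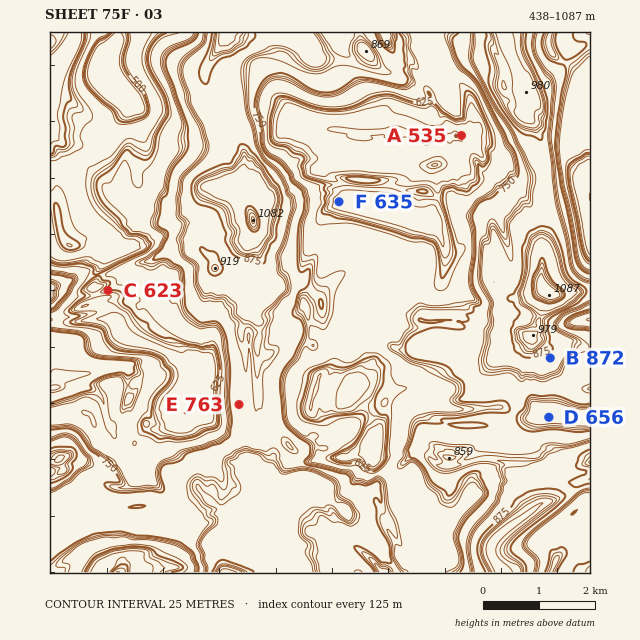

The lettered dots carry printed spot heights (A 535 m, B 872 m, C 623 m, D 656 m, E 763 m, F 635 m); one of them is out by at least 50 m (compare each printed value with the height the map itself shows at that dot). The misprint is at F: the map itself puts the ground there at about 547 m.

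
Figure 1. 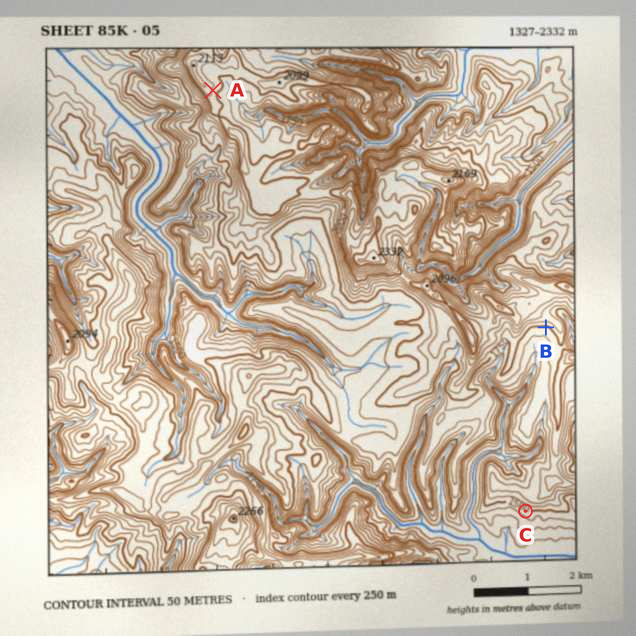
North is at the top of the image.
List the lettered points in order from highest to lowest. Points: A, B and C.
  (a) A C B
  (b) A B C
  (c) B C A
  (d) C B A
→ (b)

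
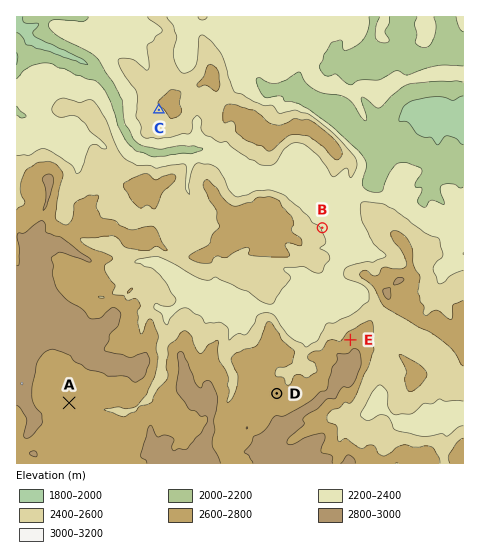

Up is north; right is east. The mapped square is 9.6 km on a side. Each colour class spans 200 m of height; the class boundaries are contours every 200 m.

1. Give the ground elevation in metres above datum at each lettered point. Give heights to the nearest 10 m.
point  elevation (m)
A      2620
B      2370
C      2570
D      2630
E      2700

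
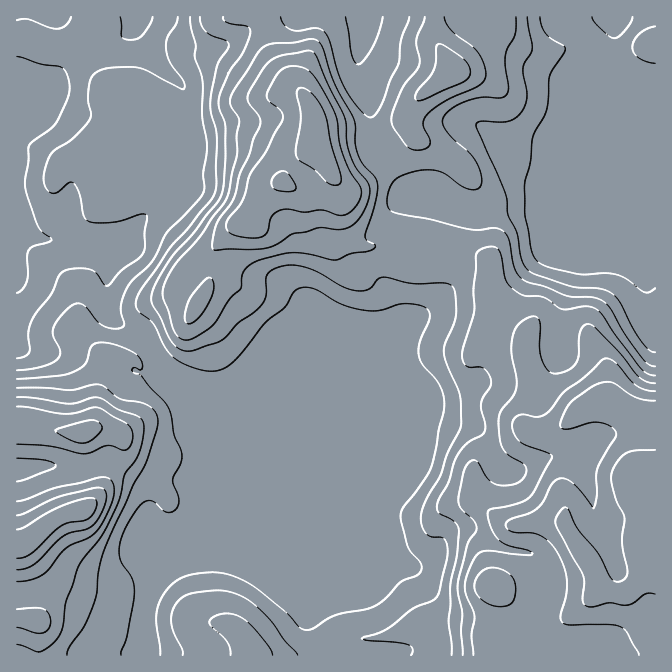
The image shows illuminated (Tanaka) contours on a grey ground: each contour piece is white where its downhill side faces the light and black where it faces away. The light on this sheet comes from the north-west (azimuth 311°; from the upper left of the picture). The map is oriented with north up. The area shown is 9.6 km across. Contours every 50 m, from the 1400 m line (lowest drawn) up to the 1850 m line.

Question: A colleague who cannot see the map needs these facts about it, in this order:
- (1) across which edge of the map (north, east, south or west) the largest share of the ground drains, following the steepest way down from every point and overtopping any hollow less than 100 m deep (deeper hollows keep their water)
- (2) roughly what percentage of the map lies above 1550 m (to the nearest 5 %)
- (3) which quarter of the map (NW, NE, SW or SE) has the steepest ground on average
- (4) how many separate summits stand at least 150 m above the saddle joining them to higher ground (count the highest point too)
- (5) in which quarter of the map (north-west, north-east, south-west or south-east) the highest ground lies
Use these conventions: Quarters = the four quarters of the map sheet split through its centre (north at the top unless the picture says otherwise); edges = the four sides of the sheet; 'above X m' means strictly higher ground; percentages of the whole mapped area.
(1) The largest share of the runoff leaves by the western edge.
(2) Roughly 55 % of the ground is higher than 1550 m.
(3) Slopes are steepest in the north-west quarter.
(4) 3 summits rise at least 150 m above their surroundings.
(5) Look to the south-east quarter for the highest ground.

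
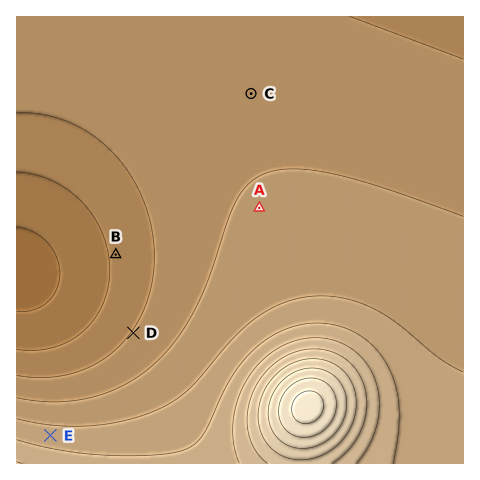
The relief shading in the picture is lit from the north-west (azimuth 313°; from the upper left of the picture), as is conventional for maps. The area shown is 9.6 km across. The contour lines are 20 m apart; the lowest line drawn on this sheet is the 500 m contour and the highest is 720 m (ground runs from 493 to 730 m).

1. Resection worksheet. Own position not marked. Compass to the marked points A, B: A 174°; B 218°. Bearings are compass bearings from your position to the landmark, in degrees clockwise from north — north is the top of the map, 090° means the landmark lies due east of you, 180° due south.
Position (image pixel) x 247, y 87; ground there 550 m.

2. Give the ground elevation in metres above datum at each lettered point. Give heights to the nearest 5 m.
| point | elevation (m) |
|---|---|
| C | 555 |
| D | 540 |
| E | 590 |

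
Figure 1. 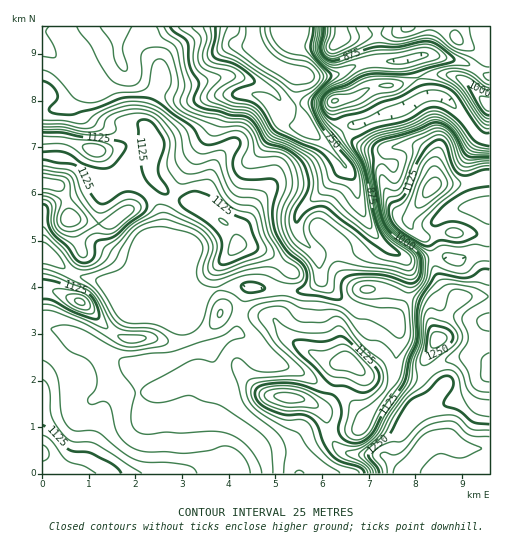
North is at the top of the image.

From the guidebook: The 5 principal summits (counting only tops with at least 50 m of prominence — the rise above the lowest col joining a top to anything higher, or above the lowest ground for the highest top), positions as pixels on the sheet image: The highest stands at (423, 448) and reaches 1346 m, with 718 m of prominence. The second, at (437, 339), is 1293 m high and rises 79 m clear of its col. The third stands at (69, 218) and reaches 1248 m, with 217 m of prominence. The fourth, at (432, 188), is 1240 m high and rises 153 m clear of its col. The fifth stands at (289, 398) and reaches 1214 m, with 69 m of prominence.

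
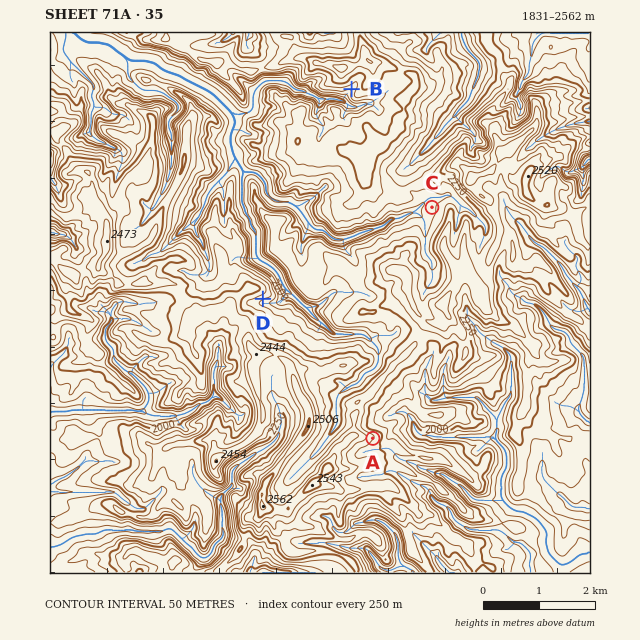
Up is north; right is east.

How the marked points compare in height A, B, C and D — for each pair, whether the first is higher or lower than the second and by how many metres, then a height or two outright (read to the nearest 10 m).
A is higher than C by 160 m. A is higher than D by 150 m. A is higher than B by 140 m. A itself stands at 2300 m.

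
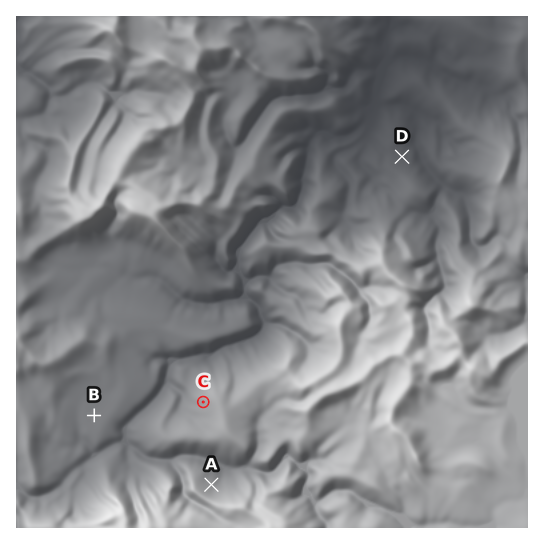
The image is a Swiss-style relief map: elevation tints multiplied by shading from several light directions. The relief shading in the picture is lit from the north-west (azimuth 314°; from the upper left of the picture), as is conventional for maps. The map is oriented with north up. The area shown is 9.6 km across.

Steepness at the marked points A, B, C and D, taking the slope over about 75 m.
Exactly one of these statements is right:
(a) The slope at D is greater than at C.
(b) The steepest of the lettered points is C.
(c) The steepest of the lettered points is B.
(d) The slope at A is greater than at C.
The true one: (d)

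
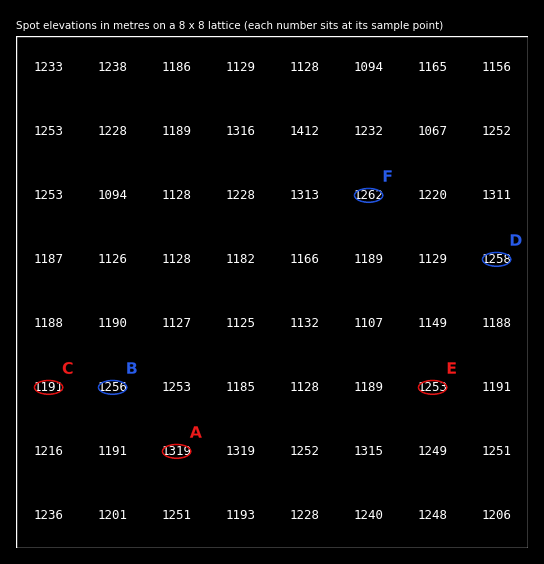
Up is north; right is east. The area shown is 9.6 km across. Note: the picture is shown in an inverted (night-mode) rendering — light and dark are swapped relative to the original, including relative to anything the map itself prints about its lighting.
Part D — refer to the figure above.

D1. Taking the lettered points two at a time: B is above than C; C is below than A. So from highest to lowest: A B C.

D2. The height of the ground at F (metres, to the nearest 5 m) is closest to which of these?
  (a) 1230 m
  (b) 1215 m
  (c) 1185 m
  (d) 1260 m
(d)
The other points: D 1260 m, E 1255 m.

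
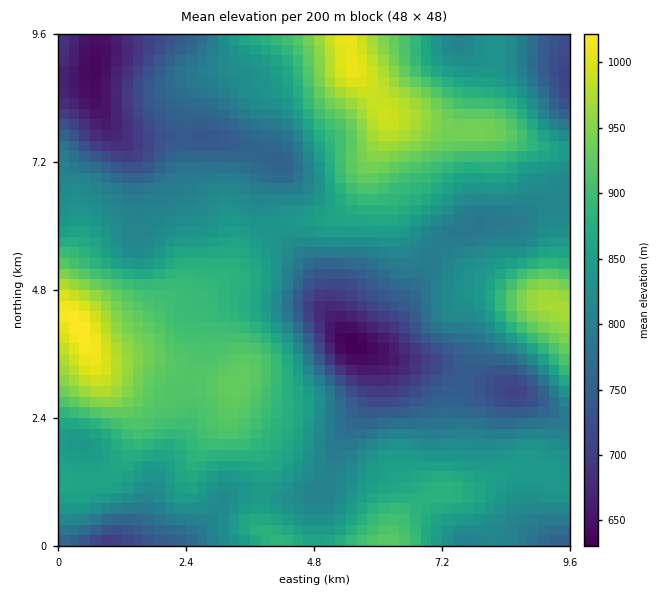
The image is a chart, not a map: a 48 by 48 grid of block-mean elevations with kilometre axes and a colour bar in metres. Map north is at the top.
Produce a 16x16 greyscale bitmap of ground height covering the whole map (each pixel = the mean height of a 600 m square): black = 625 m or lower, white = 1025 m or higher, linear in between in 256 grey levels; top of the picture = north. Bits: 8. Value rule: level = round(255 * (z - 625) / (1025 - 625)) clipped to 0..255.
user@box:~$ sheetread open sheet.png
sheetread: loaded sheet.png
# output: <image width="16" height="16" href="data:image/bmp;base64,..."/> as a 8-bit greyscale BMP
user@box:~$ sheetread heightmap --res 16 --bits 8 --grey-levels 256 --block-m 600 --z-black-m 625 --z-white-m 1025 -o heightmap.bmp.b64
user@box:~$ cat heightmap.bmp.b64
<image width="16" height="16" href="data:image/bmp;base64,Qk02BQAAAAAAADYEAAAoAAAAEAAAABAAAAABAAgAAAAAAAABAAATCwAAEwsAAAABAAAAAAAAAAAAAAEBAQACAgIAAwMDAAQEBAAFBQUABgYGAAcHBwAICAgACQkJAAoKCgALCwsADAwMAA0NDQAODg4ADw8PABAQEAAREREAEhISABMTEwAUFBQAFRUVABYWFgAXFxcAGBgYABkZGQAaGhoAGxsbABwcHAAdHR0AHh4eAB8fHwAgICAAISEhACIiIgAjIyMAJCQkACUlJQAmJiYAJycnACgoKAApKSkAKioqACsrKwAsLCwALS0tAC4uLgAvLy8AMDAwADExMQAyMjIAMzMzADQ0NAA1NTUANjY2ADc3NwA4ODgAOTk5ADo6OgA7OzsAPDw8AD09PQA+Pj4APz8/AEBAQABBQUEAQkJCAENDQwBEREQARUVFAEZGRgBHR0cASEhIAElJSQBKSkoAS0tLAExMTABNTU0ATk5OAE9PTwBQUFAAUVFRAFJSUgBTU1MAVFRUAFVVVQBWVlYAV1dXAFhYWABZWVkAWlpaAFtbWwBcXFwAXV1dAF5eXgBfX18AYGBgAGFhYQBiYmIAY2NjAGRkZABlZWUAZmZmAGdnZwBoaGgAaWlpAGpqagBra2sAbGxsAG1tbQBubm4Ab29vAHBwcABxcXEAcnJyAHNzcwB0dHQAdXV1AHZ2dgB3d3cAeHh4AHl5eQB6enoAe3t7AHx8fAB9fX0Afn5+AH9/fwCAgIAAgYGBAIKCggCDg4MAhISEAIWFhQCGhoYAh4eHAIiIiACJiYkAioqKAIuLiwCMjIwAjY2NAI6OjgCPj48AkJCQAJGRkQCSkpIAk5OTAJSUlACVlZUAlpaWAJeXlwCYmJgAmZmZAJqamgCbm5sAnJycAJ2dnQCenp4An5+fAKCgoAChoaEAoqKiAKOjowCkpKQApaWlAKampgCnp6cAqKioAKmpqQCqqqoAq6urAKysrACtra0Arq6uAK+vrwCwsLAAsbGxALKysgCzs7MAtLS0ALW1tQC2trYAt7e3ALi4uAC5ubkAurq6ALu7uwC8vLwAvb29AL6+vgC/v78AwMDAAMHBwQDCwsIAw8PDAMTExADFxcUAxsbGAMfHxwDIyMgAycnJAMrKygDLy8sAzMzMAM3NzQDOzs4Az8/PANDQ0ADR0dEA0tLSANPT0wDU1NQA1dXVANbW1gDX19cA2NjYANnZ2QDa2toA29vbANzc3ADd3d0A3t7eAN/f3wDg4OAA4eHhAOLi4gDj4+MA5OTkAOXl5QDm5uYA5+fnAOjo6ADp6ekA6urqAOvr6wDs7OwA7e3tAO7u7gDv7+8A8PDwAPHx8QDy8vIA8/PzAPT09AD19fUA9vb2APf39wD4+PgA+fn5APr6+gD7+/sA/Pz8AP39/QD+/v4A////AGJIS1trh56Sjam2nX95bV+PhnaAhIKKe3eQoKGdjX+AkpSSkpyWmIZygI+RkIuKh5Cfr6mwtKeTbGNxb3FtcnO+zsK5ub+wmWtCP05TR0Jj4+rMvLq/tYtDGR01SklUk/boybmzs6NqGwshR19wmsLz1buxrKSLTCMvRGF8lMjaxaybo6Wij19HUGFpfI6tup6LeYeOlIh7fH2Bcm10eomFe3F0e4F9g5Ogn451bnF4c2JVZGtsYGeYvbaqlpKGfVItMUxOUlZtpcvWyL68q44nFjZPVWNzjrra59PAupxiFBI5WWl6hqTZ7de1mZF3RRoQK0plhJi15OvFmHqBa0M="/>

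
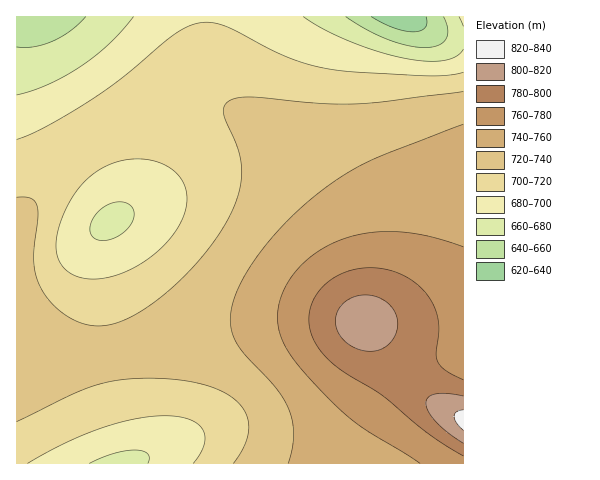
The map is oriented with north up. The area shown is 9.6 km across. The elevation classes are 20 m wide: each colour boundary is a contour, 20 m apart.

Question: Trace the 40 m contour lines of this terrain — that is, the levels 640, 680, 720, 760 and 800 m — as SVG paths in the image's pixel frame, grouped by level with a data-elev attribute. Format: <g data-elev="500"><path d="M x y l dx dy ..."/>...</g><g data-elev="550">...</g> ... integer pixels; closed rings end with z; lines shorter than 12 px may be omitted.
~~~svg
<g data-elev="640"><path d="M426 17l1 5-2 6-5 3-7 1-20-4-22-11"/></g><g data-elev="680"><path d="M89 463l23-9 22-4 9 1 4 2 2 5-1 5"/><path d="M102 241l-8-3-4-6 1-9 5-9 8-7 9-4 10-1 7 3 3 4 1 6-5 12-13 10z"/><path d="M463 49l-8 8-13 4-17 0-22-3-27-7-28-10-26-13-19-11"/><path d="M133 17l-23 26-29 23-33 18-31 11"/></g><g data-elev="720"><path d="M17 422l59-29 30-11 20-3 22-1 24 1 21 3 18 5 16 7 11 9 7 9 4 12-1 11-5 14-10 14"/><path d="M463 91l-106 13-38-1-68-6-13 1-9 3-5 5 0 7 14 37 4 22-4 22-10 24-22 34-32 34-34 26-15 8-14 4-17 2-17-5-16-9-14-14-9-15-4-18 0-16 4-32-1-11-3-5-3-3-14-1"/></g><g data-elev="760"><path d="M463 247l-32-10-29-5-28 0-27 6-25 11-21 16-15 20-7 21-1 17 4 17 9 16 17 21 26 27 20 17 66 42"/></g><g data-elev="800"><path d="M463 396l-16-3-12 1-6 3-3 6 2 8 8 10 12 12 15 10"/><path d="M362 350l12 1 10-3 9-8 4-12 0-10-5-11-9-7-12-5-12 0-11 5-8 7-4 11 0 10 5 9 9 8z"/></g>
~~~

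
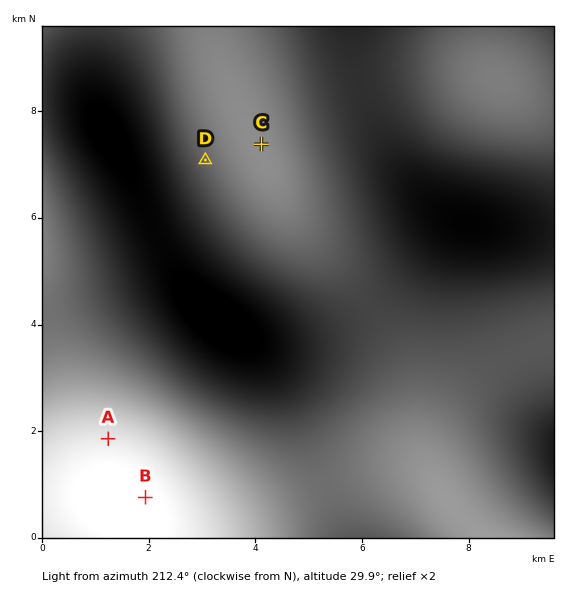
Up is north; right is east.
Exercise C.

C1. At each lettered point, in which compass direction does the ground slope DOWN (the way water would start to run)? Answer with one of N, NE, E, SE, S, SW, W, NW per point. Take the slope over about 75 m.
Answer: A SW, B SW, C W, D NW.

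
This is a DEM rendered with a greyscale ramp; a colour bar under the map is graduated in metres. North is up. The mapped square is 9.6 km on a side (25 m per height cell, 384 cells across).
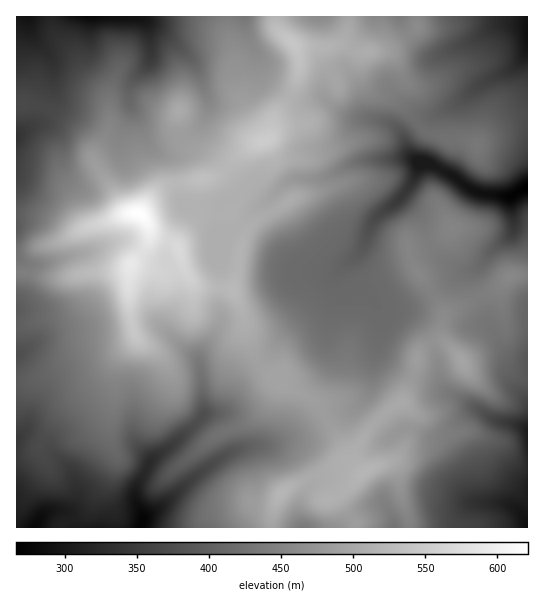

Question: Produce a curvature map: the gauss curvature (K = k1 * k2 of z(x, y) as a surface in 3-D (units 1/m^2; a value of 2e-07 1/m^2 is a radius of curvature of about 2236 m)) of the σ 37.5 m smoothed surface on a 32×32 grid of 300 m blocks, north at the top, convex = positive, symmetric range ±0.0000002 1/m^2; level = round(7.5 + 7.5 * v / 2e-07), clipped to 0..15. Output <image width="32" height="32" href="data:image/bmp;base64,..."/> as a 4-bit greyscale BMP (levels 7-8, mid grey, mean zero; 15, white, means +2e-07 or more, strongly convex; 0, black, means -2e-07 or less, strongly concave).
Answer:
<image width="32" height="32" href="data:image/bmp;base64,Qk12AgAAAAAAAHYAAAAoAAAAIAAAACAAAAABAAQAAAAAAAACAAATCwAAEwsAABAAAAAAAAAAAAAAABEREQAiIiIAMzMzAERERABVVVUAZmZmAHd3dwCIiIgAmZmZAKqqqgC7u7sAzMzMAN3d3QDu7u4A////AHmmh7mommd4eaRddahmiZZ4d3dWRol4lqSbdpdpiJaHd4eGR/lHiJXmZ3fIW4d4dniIh7Nfh3mGhmd4hXmYeIiIaHjG5WeIaIiHhoeFd4eGd3l4ZJaYl3l3hneJeHeF6oeHeHeXVIZneHeHaHh2qVZ3iHh3eMxod4d3h3eYdramh3h3d4ixp3iHd4d4iJJ3hod4d3l3lYd4iHh3hzdYyIeHeHdYV3uHd4iId4iqjMZ4iHh3bnc3eHd3iIiHlld1eId3iXenmViId3h3iHdoh4d3h4lkl4mXd3d4d3iIh3h4h3aKmXh3WWiId3eHhmd3aXOuY3doiGdqiHd3d4h4dqloZ3XMeGmHaoh3d3eId3a4D3aYcVbIiHqXd4d4l3h1NZhcppmAdodmh3h3WqeIjllnd3D/24d4dniIdXdFd08Gd3XaXFiHd3eMh3d7fPPw1ZiHgnojaoeHeGaJjw3zFUeIhZaYZ3hmeIeHaHqjDf+kd4b4h4d3d3loiHhzn4WJd2eHdXd3Z3ialoZ4lw9niXd3d4d3eJZ3eIepiXdGeHd3l3iIiWv2hnhndHd3d3h4h4d3eHR3hXiJVYimeIh3h4d4h3eFxneHeJiHdphId3dnd4d4qrZ4eIikeHi3fId4mXeIWpkmeIhVrDZliBl3d4iHZ4WH14iILXi5mIh+WId3"/>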